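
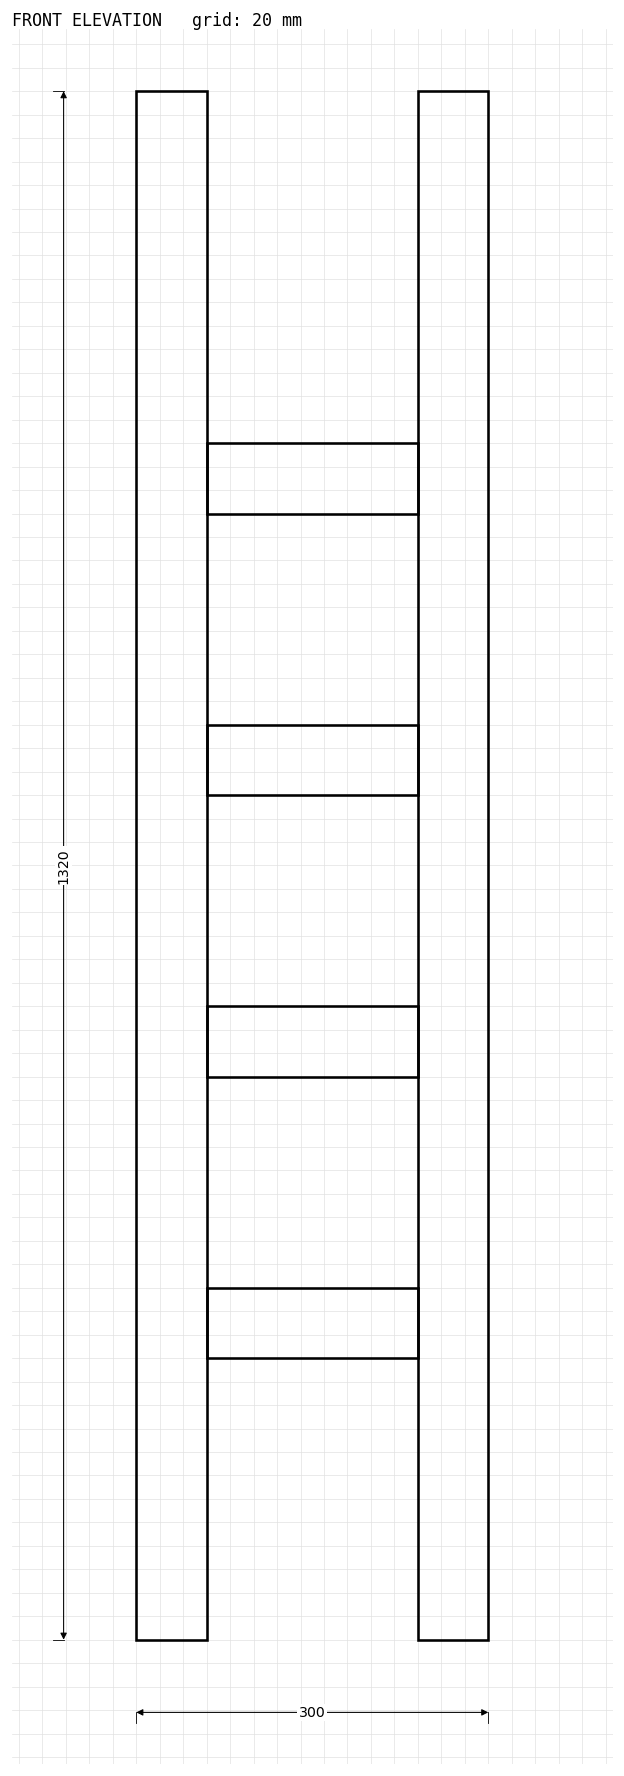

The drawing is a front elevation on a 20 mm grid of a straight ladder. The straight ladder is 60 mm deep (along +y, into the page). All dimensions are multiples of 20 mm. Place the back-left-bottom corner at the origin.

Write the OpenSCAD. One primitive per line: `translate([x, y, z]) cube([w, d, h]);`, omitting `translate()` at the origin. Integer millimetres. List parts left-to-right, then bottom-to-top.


cube([60, 60, 1320]);
translate([60, 0, 240]) cube([180, 60, 60]);
translate([60, 0, 480]) cube([180, 60, 60]);
translate([60, 0, 720]) cube([180, 60, 60]);
translate([60, 0, 960]) cube([180, 60, 60]);
translate([240, 0, 0]) cube([60, 60, 1320]);


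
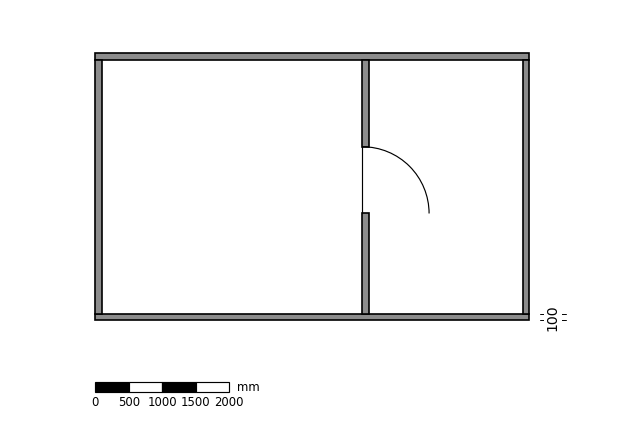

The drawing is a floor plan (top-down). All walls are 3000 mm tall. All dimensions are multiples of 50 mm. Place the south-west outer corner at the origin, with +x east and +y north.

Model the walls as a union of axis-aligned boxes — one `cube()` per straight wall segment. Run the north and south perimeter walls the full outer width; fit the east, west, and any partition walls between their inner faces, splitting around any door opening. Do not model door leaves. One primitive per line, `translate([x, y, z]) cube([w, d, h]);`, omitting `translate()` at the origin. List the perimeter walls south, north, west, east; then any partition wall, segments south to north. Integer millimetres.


cube([6500, 100, 3000]);
translate([0, 3900, 0]) cube([6500, 100, 3000]);
translate([0, 100, 0]) cube([100, 3800, 3000]);
translate([6400, 100, 0]) cube([100, 3800, 3000]);
translate([4000, 100, 0]) cube([100, 1500, 3000]);
translate([4000, 2600, 0]) cube([100, 1300, 3000]);


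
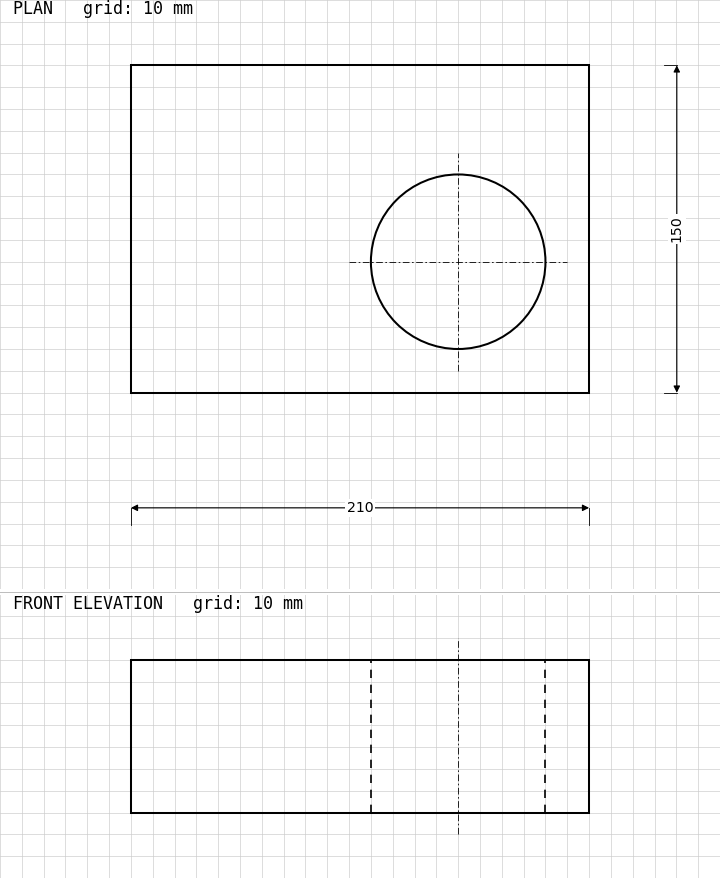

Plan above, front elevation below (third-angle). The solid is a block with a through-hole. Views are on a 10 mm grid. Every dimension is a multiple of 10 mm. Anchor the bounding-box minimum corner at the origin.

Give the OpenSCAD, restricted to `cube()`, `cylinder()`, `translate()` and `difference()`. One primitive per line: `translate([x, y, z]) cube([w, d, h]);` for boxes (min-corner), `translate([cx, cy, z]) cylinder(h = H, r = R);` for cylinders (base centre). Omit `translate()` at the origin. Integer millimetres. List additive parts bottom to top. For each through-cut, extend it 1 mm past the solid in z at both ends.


difference() {
  cube([210, 150, 70]);
  translate([150, 60, -1]) cylinder(h = 72, r = 40);
}


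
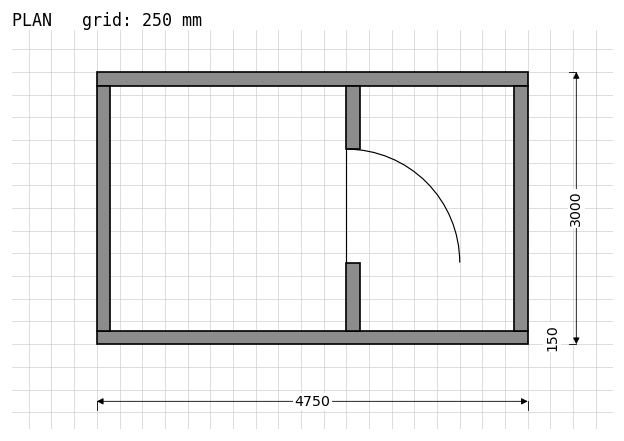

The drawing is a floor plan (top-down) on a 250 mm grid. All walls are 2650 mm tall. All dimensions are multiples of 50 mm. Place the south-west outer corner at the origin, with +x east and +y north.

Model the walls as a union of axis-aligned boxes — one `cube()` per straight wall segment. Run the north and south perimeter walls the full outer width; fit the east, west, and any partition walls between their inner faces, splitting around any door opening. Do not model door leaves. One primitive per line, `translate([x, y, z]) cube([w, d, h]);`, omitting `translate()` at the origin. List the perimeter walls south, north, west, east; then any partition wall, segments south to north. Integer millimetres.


cube([4750, 150, 2650]);
translate([0, 2850, 0]) cube([4750, 150, 2650]);
translate([0, 150, 0]) cube([150, 2700, 2650]);
translate([4600, 150, 0]) cube([150, 2700, 2650]);
translate([2750, 150, 0]) cube([150, 750, 2650]);
translate([2750, 2150, 0]) cube([150, 700, 2650]);


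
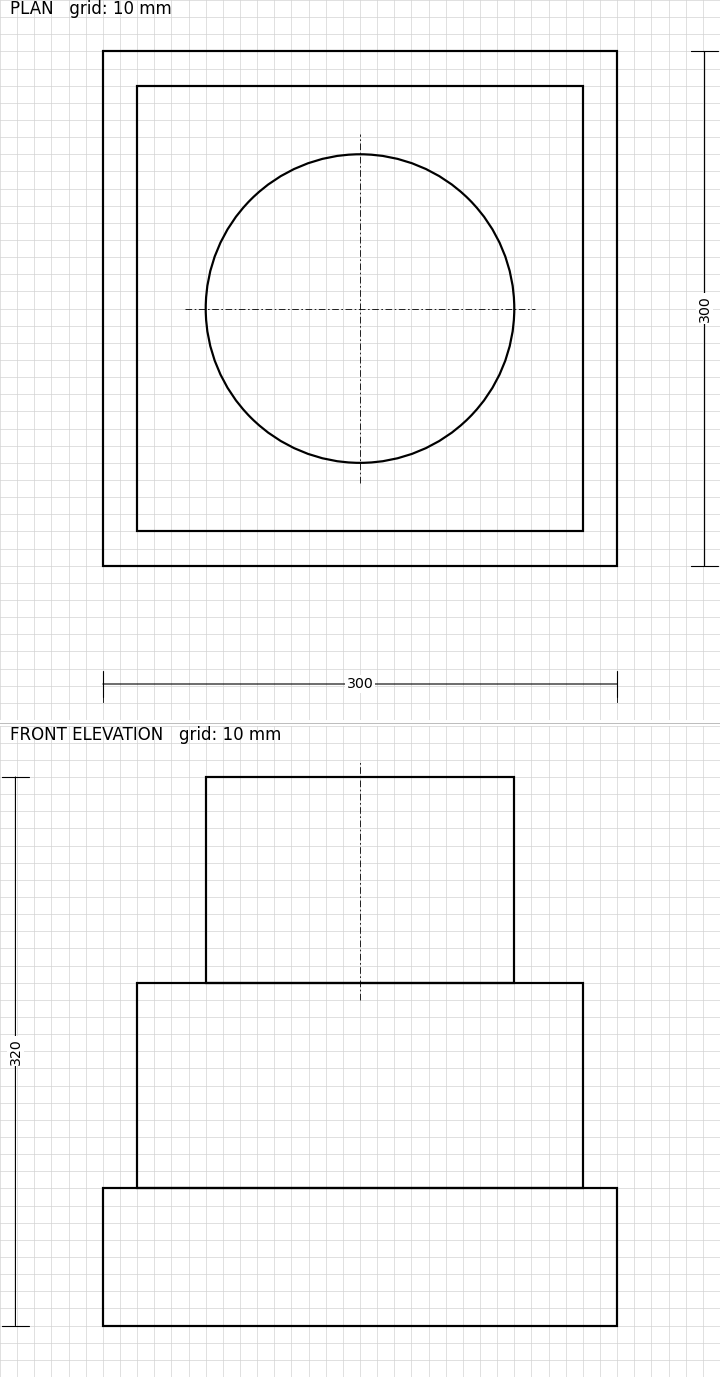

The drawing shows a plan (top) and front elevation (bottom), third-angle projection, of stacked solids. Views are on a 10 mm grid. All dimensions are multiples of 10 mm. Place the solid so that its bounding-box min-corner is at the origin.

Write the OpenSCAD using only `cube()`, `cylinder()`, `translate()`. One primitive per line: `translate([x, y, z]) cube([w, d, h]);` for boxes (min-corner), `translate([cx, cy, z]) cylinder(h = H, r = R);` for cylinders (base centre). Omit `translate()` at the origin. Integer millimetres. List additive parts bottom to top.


cube([300, 300, 80]);
translate([20, 20, 80]) cube([260, 260, 120]);
translate([150, 150, 200]) cylinder(h = 120, r = 90);


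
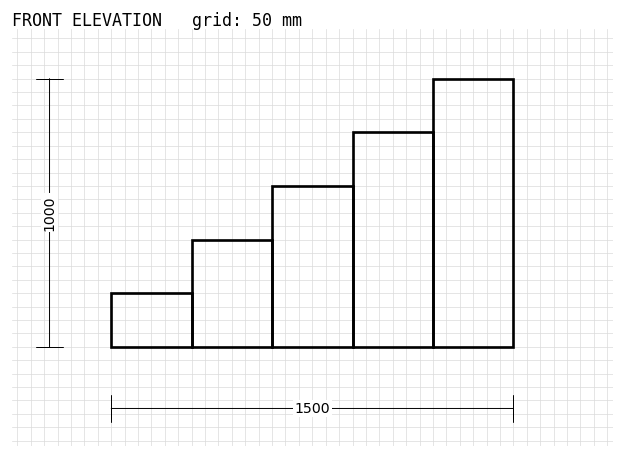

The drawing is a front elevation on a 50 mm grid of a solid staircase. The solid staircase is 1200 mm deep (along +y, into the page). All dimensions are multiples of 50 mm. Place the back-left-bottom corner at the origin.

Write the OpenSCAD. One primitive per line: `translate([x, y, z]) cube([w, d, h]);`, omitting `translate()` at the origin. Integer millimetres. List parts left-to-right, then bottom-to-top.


cube([300, 1200, 200]);
translate([300, 0, 0]) cube([300, 1200, 400]);
translate([600, 0, 0]) cube([300, 1200, 600]);
translate([900, 0, 0]) cube([300, 1200, 800]);
translate([1200, 0, 0]) cube([300, 1200, 1000]);


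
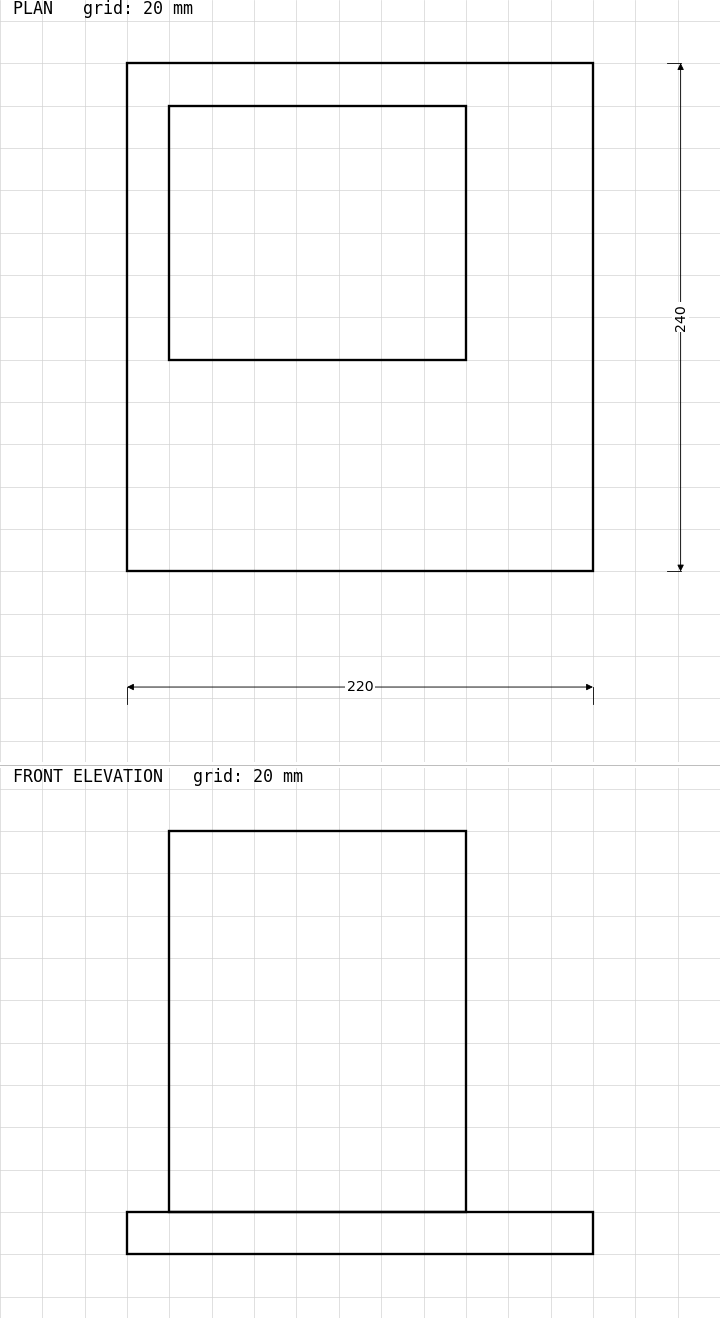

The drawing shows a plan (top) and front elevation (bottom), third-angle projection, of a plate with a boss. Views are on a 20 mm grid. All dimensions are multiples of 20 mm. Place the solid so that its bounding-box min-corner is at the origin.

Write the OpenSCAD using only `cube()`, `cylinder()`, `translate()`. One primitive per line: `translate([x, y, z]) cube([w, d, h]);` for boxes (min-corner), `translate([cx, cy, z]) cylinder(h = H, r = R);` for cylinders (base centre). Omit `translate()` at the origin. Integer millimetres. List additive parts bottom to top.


cube([220, 240, 20]);
translate([20, 100, 20]) cube([140, 120, 180]);


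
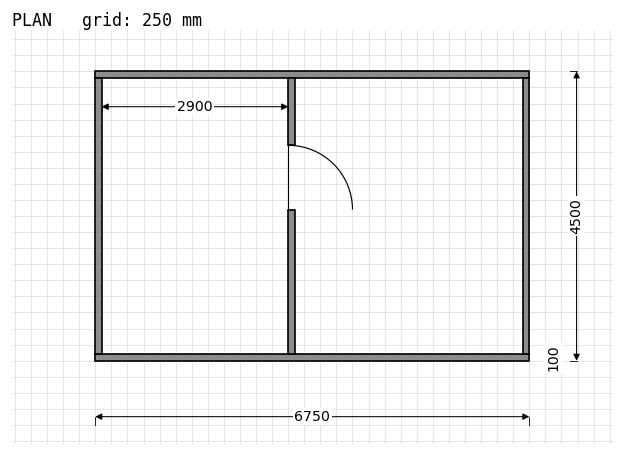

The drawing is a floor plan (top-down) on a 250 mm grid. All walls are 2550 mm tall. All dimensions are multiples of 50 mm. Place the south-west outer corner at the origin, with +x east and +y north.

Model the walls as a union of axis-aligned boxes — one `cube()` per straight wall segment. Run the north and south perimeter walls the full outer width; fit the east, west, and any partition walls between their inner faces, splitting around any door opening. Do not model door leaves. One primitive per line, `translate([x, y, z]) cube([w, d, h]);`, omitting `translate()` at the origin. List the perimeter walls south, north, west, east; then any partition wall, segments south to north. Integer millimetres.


cube([6750, 100, 2550]);
translate([0, 4400, 0]) cube([6750, 100, 2550]);
translate([0, 100, 0]) cube([100, 4300, 2550]);
translate([6650, 100, 0]) cube([100, 4300, 2550]);
translate([3000, 100, 0]) cube([100, 2250, 2550]);
translate([3000, 3350, 0]) cube([100, 1050, 2550]);


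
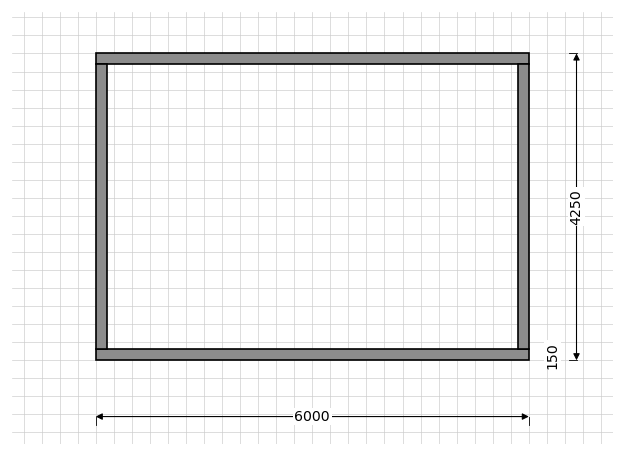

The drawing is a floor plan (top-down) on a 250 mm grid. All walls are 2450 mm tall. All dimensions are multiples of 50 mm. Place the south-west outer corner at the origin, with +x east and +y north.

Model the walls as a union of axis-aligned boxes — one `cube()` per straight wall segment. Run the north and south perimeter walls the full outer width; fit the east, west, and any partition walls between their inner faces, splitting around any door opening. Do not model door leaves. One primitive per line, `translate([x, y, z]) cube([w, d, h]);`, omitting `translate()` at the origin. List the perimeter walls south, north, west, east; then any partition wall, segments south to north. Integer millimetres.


cube([6000, 150, 2450]);
translate([0, 4100, 0]) cube([6000, 150, 2450]);
translate([0, 150, 0]) cube([150, 3950, 2450]);
translate([5850, 150, 0]) cube([150, 3950, 2450]);


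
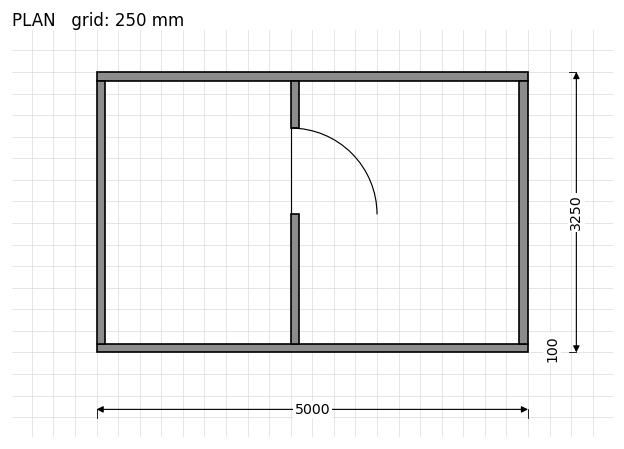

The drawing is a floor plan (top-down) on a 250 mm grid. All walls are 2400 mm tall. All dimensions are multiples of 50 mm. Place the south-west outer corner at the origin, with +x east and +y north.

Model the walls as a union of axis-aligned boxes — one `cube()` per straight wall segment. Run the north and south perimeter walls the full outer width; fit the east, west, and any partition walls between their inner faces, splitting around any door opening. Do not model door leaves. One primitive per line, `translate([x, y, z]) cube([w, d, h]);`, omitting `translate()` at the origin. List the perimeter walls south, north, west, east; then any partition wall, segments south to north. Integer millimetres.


cube([5000, 100, 2400]);
translate([0, 3150, 0]) cube([5000, 100, 2400]);
translate([0, 100, 0]) cube([100, 3050, 2400]);
translate([4900, 100, 0]) cube([100, 3050, 2400]);
translate([2250, 100, 0]) cube([100, 1500, 2400]);
translate([2250, 2600, 0]) cube([100, 550, 2400]);


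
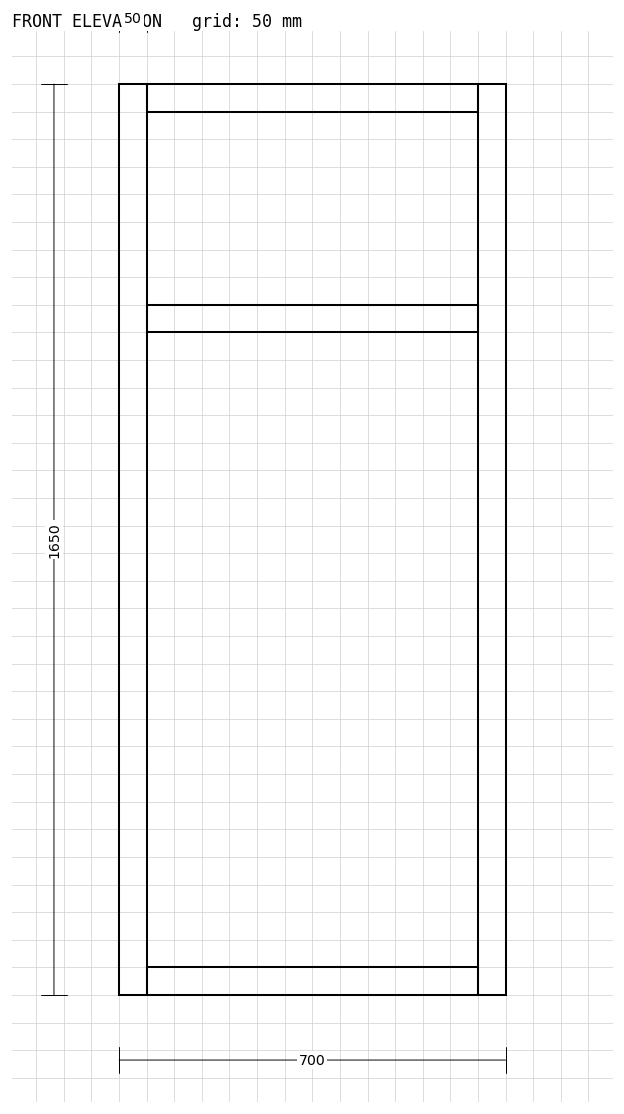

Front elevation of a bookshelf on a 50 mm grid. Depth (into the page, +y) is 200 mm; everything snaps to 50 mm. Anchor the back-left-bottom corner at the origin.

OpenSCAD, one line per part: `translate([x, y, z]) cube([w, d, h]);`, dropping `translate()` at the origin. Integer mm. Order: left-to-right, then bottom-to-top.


cube([50, 200, 1650]);
translate([50, 0, 0]) cube([600, 200, 50]);
translate([50, 0, 1200]) cube([600, 200, 50]);
translate([50, 0, 1600]) cube([600, 200, 50]);
translate([650, 0, 0]) cube([50, 200, 1650]);


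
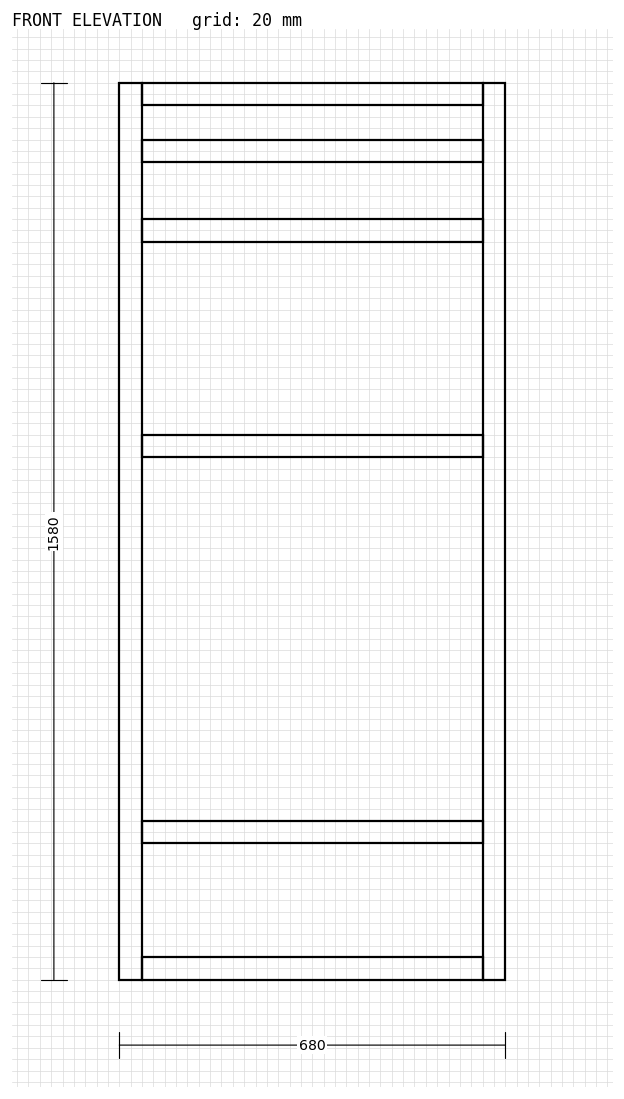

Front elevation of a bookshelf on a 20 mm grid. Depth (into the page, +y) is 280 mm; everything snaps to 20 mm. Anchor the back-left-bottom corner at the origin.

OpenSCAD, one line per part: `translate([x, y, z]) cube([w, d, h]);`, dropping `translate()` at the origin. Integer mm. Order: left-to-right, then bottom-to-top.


cube([40, 280, 1580]);
translate([40, 0, 0]) cube([600, 280, 40]);
translate([40, 0, 240]) cube([600, 280, 40]);
translate([40, 0, 920]) cube([600, 280, 40]);
translate([40, 0, 1300]) cube([600, 280, 40]);
translate([40, 0, 1440]) cube([600, 280, 40]);
translate([40, 0, 1540]) cube([600, 280, 40]);
translate([640, 0, 0]) cube([40, 280, 1580]);


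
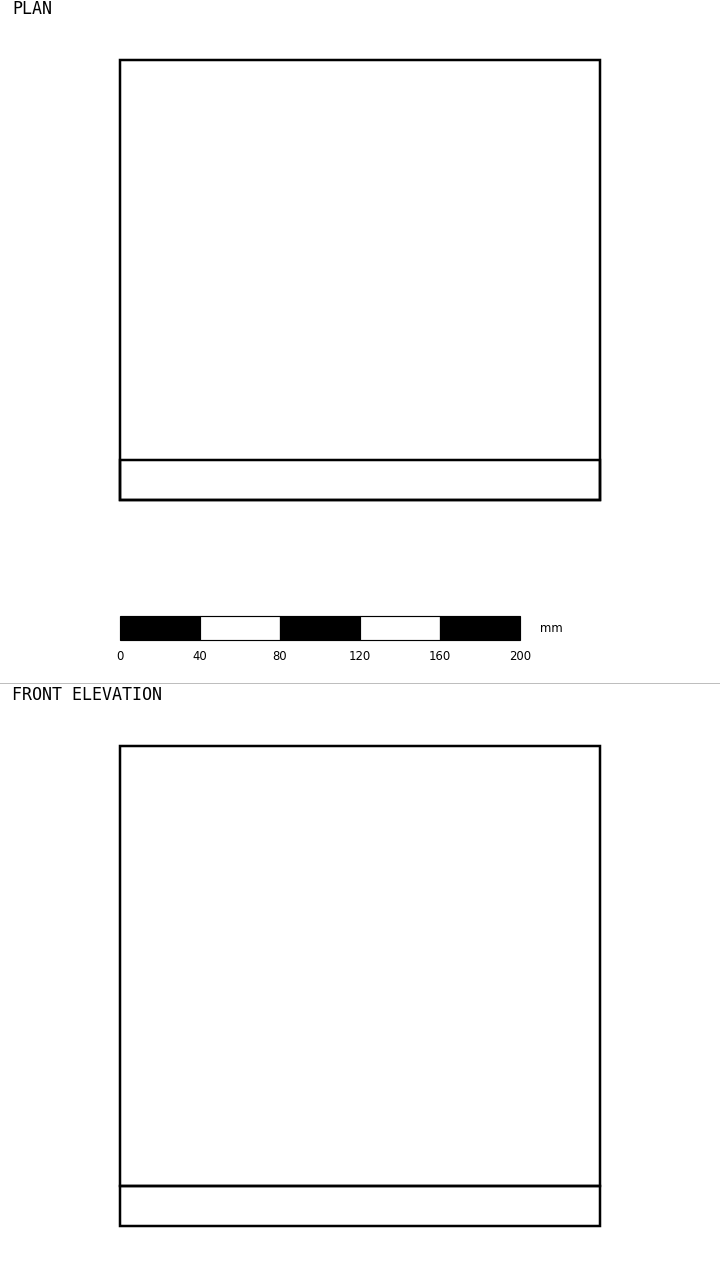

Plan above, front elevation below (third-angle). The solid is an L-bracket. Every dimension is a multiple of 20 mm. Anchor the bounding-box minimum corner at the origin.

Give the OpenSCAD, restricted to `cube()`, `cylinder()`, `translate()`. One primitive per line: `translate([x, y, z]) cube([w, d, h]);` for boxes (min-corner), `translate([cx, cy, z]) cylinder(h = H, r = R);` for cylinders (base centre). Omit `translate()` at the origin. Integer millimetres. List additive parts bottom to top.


cube([240, 220, 20]);
translate([0, 0, 20]) cube([240, 20, 220]);


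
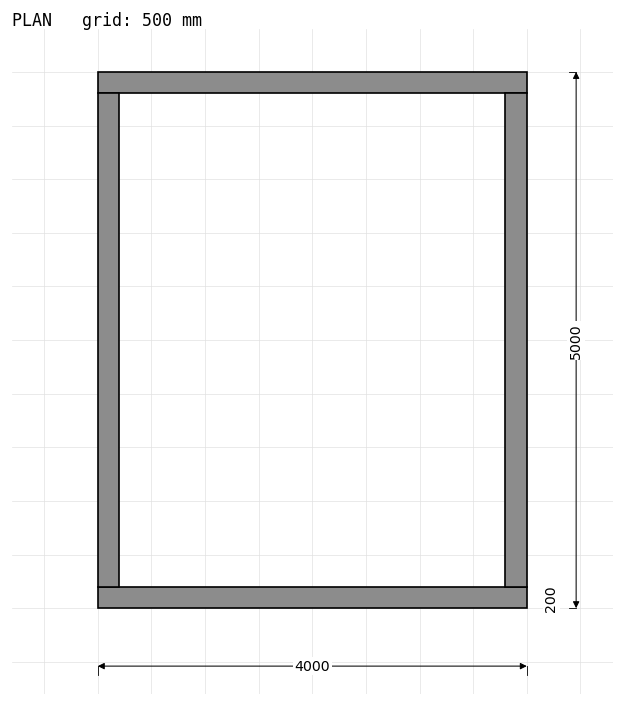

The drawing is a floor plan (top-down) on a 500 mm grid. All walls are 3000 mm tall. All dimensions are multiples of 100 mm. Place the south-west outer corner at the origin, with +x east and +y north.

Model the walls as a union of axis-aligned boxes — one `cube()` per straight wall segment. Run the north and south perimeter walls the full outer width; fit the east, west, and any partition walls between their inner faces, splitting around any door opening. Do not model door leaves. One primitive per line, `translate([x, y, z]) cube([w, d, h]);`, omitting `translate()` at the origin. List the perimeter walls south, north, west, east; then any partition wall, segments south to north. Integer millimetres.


cube([4000, 200, 3000]);
translate([0, 4800, 0]) cube([4000, 200, 3000]);
translate([0, 200, 0]) cube([200, 4600, 3000]);
translate([3800, 200, 0]) cube([200, 4600, 3000]);


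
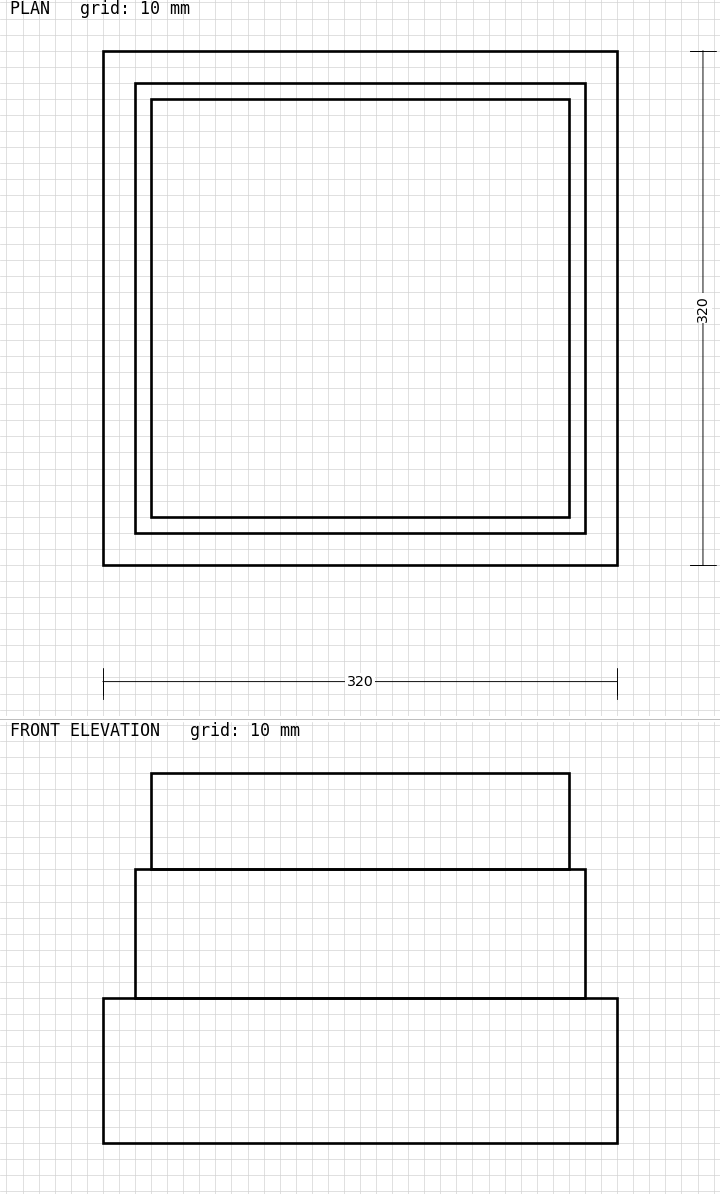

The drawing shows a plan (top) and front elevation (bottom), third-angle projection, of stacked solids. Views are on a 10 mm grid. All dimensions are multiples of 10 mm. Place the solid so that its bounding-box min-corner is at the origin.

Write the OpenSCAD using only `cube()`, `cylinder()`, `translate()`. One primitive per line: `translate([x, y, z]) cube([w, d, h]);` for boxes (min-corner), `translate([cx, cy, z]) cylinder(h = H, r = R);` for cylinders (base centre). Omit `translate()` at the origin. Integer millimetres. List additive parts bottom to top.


cube([320, 320, 90]);
translate([20, 20, 90]) cube([280, 280, 80]);
translate([30, 30, 170]) cube([260, 260, 60]);


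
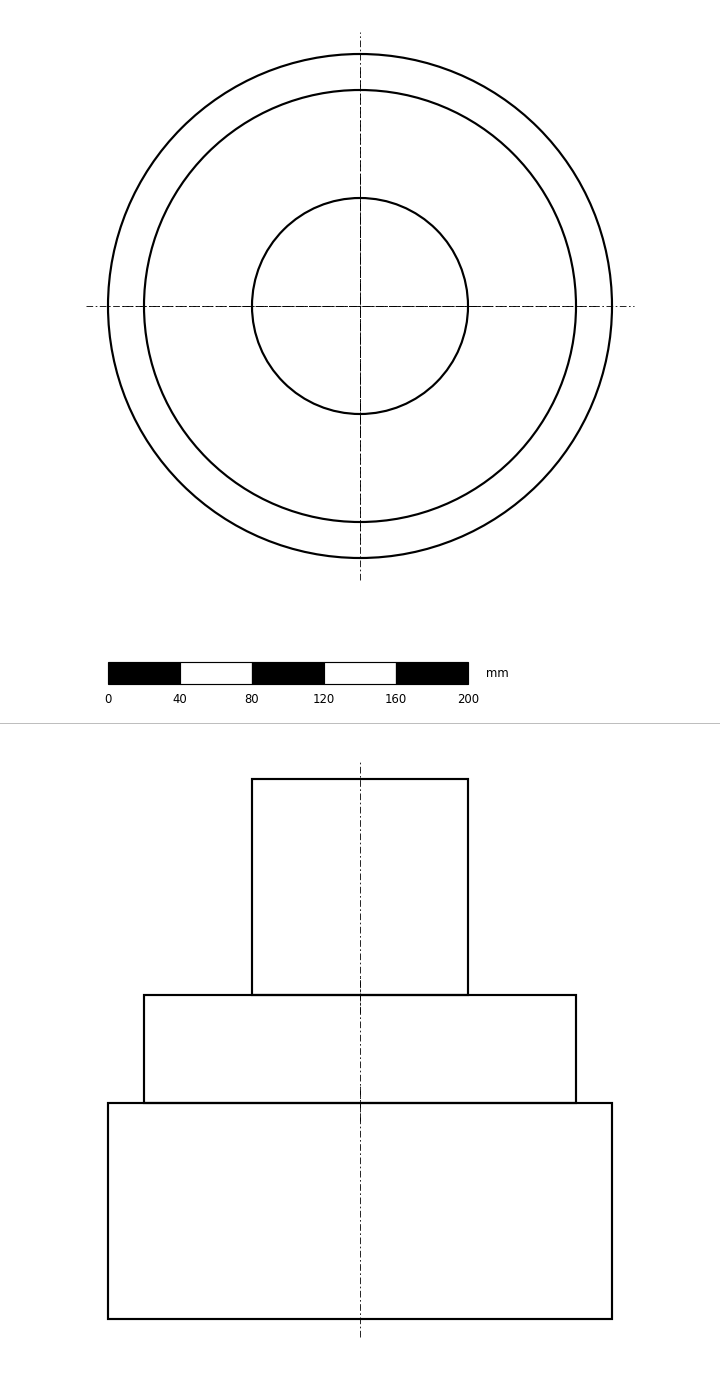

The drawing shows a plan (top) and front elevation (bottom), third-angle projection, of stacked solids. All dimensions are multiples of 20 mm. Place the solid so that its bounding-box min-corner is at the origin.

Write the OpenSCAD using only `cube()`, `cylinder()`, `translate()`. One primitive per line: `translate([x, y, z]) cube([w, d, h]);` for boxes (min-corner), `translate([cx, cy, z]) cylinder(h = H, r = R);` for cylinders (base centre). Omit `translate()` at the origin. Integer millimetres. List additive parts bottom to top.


translate([140, 140, 0]) cylinder(h = 120, r = 140);
translate([140, 140, 120]) cylinder(h = 60, r = 120);
translate([140, 140, 180]) cylinder(h = 120, r = 60);


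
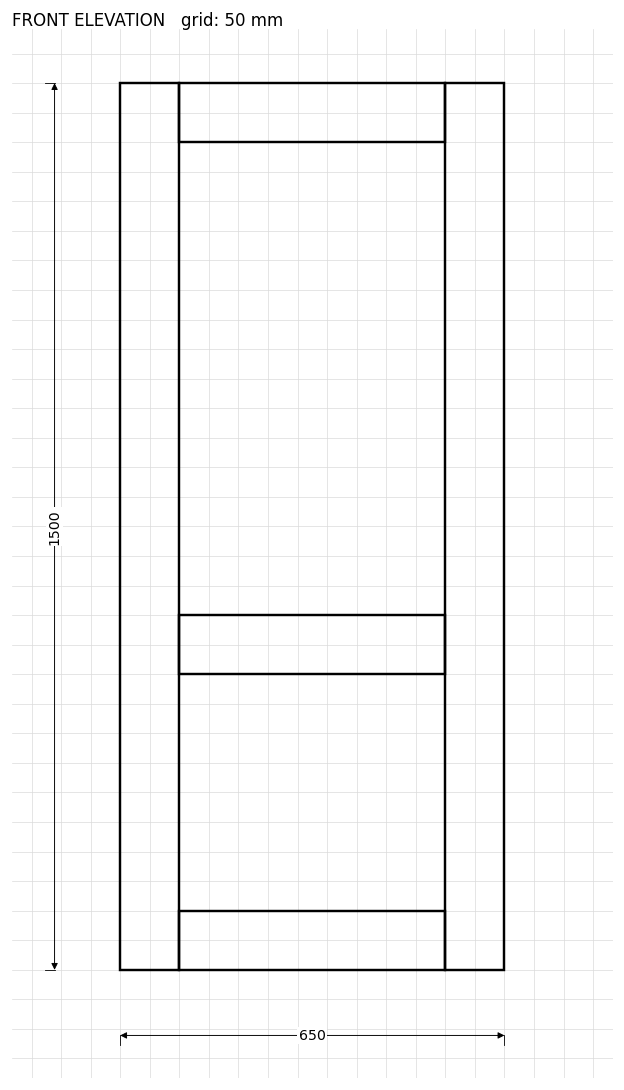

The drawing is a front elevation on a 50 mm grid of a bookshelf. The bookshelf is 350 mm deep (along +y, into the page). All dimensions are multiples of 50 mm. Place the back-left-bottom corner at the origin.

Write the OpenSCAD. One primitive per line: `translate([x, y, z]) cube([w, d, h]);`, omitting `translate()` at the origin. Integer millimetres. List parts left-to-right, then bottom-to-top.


cube([100, 350, 1500]);
translate([100, 0, 0]) cube([450, 350, 100]);
translate([100, 0, 500]) cube([450, 350, 100]);
translate([100, 0, 1400]) cube([450, 350, 100]);
translate([550, 0, 0]) cube([100, 350, 1500]);


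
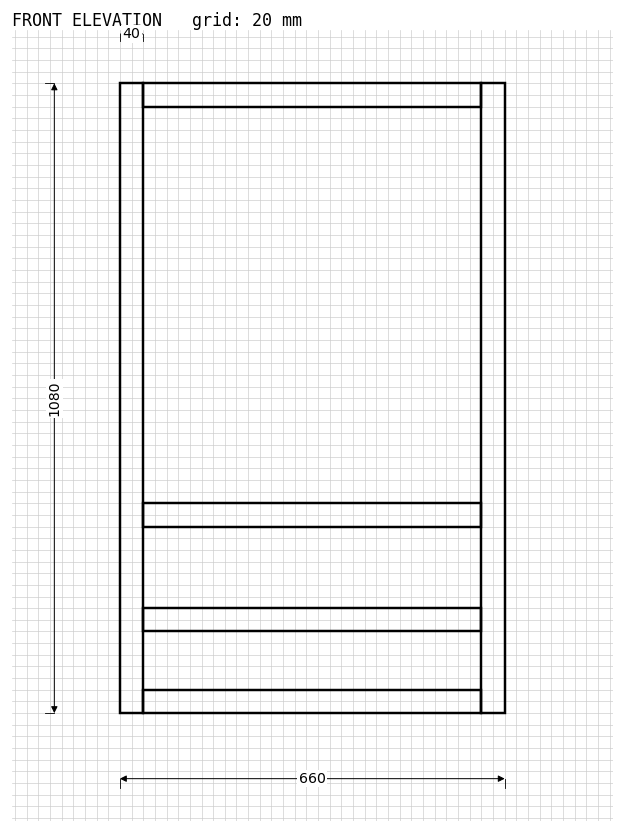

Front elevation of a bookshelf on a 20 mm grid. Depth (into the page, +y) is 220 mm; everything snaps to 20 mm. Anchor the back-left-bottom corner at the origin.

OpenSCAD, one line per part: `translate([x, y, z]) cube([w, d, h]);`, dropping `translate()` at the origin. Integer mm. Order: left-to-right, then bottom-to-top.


cube([40, 220, 1080]);
translate([40, 0, 0]) cube([580, 220, 40]);
translate([40, 0, 140]) cube([580, 220, 40]);
translate([40, 0, 320]) cube([580, 220, 40]);
translate([40, 0, 1040]) cube([580, 220, 40]);
translate([620, 0, 0]) cube([40, 220, 1080]);


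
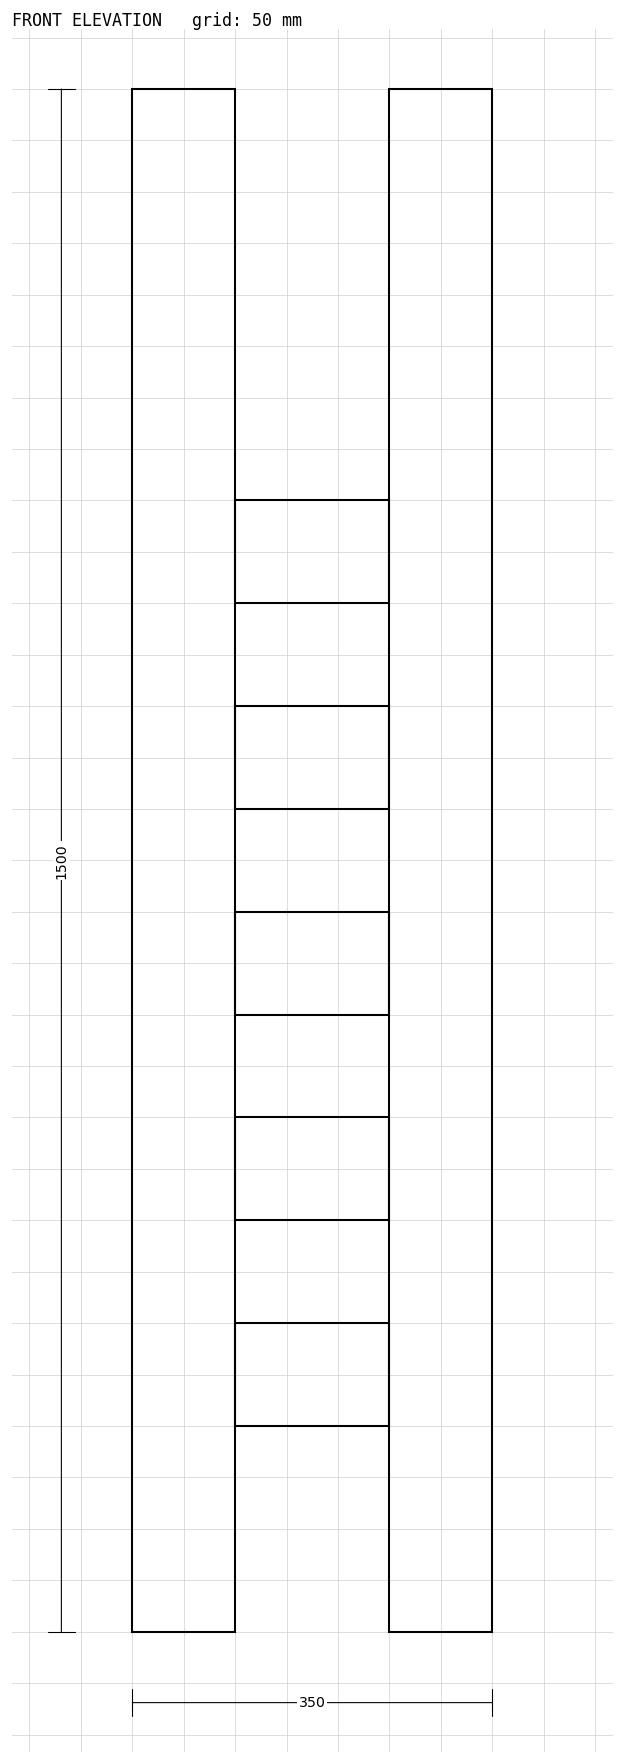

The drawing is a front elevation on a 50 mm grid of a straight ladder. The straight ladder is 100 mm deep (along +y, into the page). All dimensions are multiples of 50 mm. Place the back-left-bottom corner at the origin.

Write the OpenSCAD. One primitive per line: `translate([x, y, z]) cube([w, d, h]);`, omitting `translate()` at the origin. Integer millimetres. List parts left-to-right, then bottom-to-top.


cube([100, 100, 1500]);
translate([100, 0, 200]) cube([150, 100, 100]);
translate([100, 0, 400]) cube([150, 100, 100]);
translate([100, 0, 600]) cube([150, 100, 100]);
translate([100, 0, 800]) cube([150, 100, 100]);
translate([100, 0, 1000]) cube([150, 100, 100]);
translate([250, 0, 0]) cube([100, 100, 1500]);


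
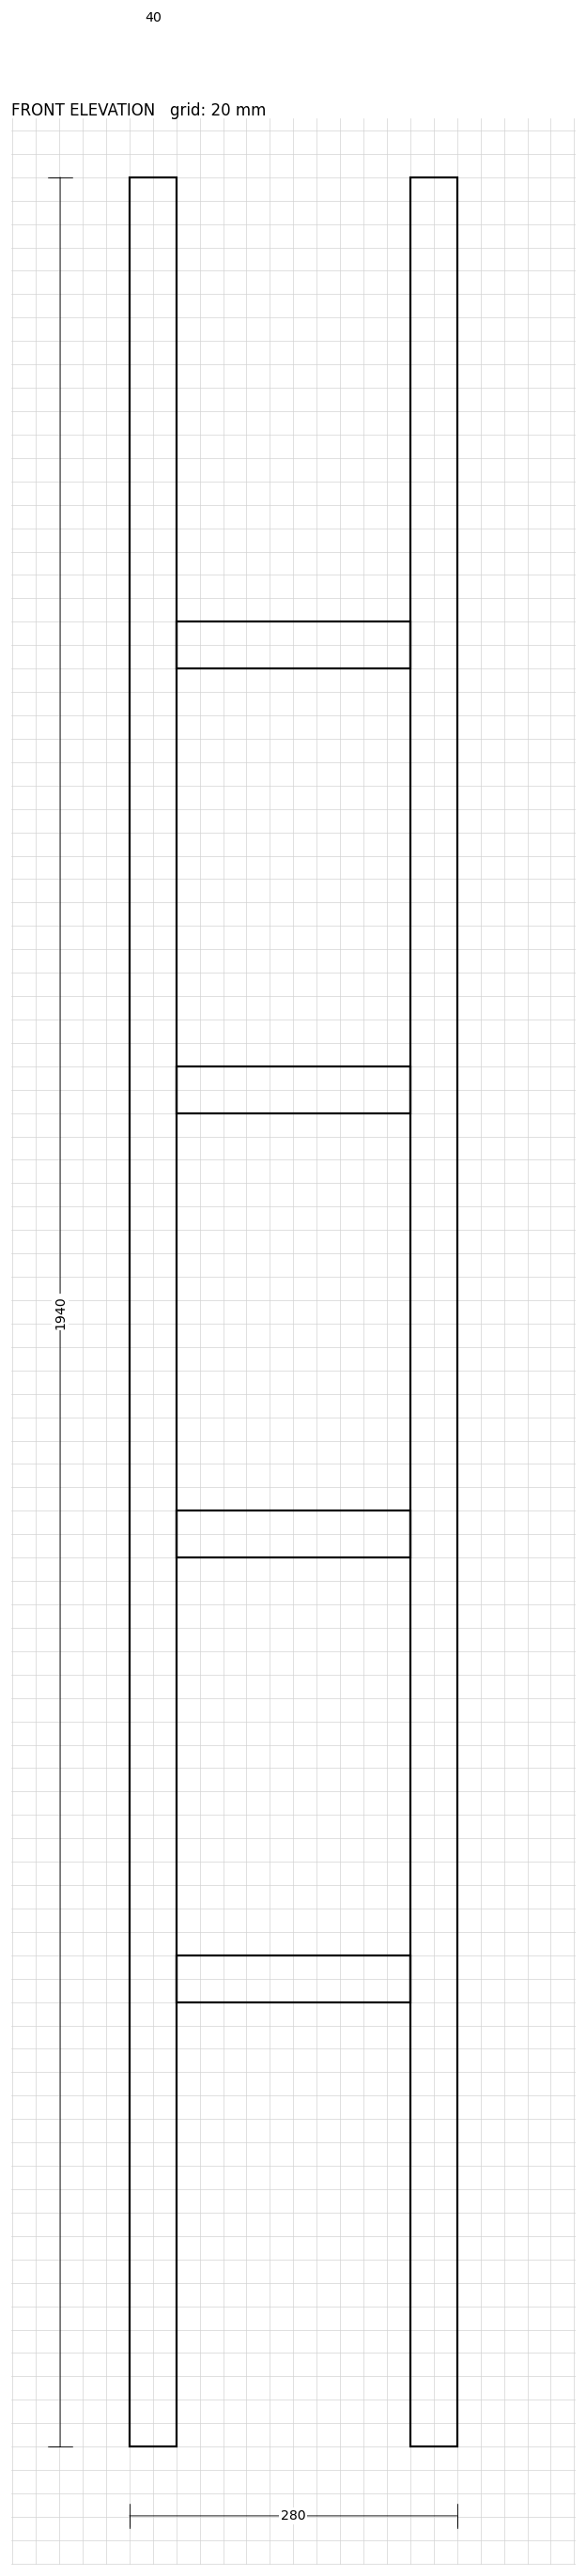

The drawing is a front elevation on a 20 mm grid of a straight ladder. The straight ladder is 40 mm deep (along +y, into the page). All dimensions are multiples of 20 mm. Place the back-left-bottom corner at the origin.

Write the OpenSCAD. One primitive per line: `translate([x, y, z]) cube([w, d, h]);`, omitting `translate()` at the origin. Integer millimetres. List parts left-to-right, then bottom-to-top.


cube([40, 40, 1940]);
translate([40, 0, 380]) cube([200, 40, 40]);
translate([40, 0, 760]) cube([200, 40, 40]);
translate([40, 0, 1140]) cube([200, 40, 40]);
translate([40, 0, 1520]) cube([200, 40, 40]);
translate([240, 0, 0]) cube([40, 40, 1940]);


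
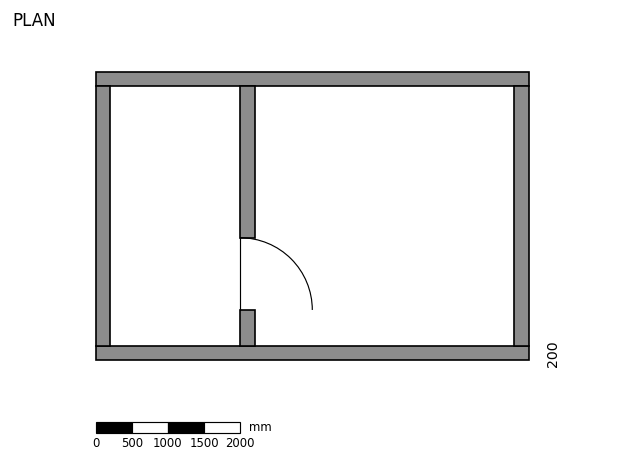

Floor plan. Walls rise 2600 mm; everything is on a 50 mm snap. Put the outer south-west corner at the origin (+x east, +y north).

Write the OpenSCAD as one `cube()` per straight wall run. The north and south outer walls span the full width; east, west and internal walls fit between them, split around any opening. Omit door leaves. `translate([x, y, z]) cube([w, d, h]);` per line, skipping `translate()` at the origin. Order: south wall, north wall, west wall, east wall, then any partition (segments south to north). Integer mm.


cube([6000, 200, 2600]);
translate([0, 3800, 0]) cube([6000, 200, 2600]);
translate([0, 200, 0]) cube([200, 3600, 2600]);
translate([5800, 200, 0]) cube([200, 3600, 2600]);
translate([2000, 200, 0]) cube([200, 500, 2600]);
translate([2000, 1700, 0]) cube([200, 2100, 2600]);


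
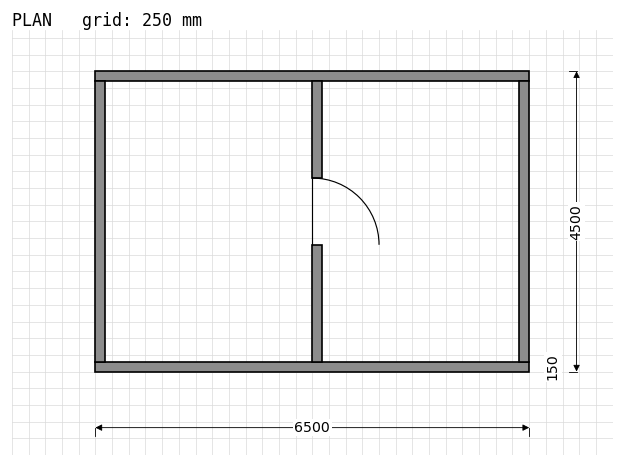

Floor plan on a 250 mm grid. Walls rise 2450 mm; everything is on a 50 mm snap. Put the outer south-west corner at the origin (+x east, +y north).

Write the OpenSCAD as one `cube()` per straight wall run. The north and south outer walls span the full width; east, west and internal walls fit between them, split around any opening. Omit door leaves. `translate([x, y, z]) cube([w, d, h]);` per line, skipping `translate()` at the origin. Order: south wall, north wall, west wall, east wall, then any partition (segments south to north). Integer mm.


cube([6500, 150, 2450]);
translate([0, 4350, 0]) cube([6500, 150, 2450]);
translate([0, 150, 0]) cube([150, 4200, 2450]);
translate([6350, 150, 0]) cube([150, 4200, 2450]);
translate([3250, 150, 0]) cube([150, 1750, 2450]);
translate([3250, 2900, 0]) cube([150, 1450, 2450]);


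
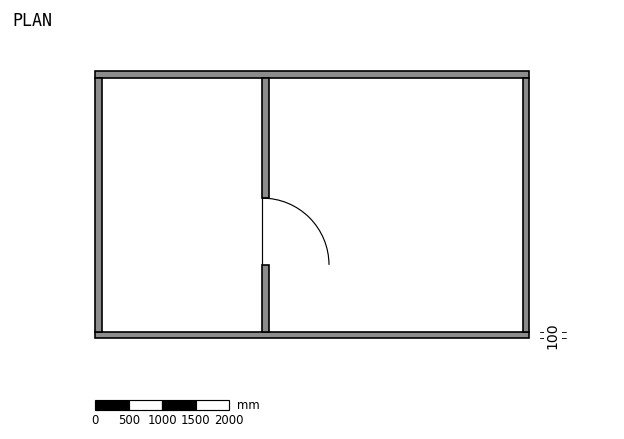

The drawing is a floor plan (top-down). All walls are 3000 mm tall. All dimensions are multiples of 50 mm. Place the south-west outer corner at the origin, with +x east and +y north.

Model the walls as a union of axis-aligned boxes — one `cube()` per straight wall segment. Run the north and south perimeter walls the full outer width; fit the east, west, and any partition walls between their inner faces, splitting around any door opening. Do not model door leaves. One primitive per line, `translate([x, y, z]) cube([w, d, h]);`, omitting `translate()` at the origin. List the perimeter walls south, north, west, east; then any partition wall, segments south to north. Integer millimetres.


cube([6500, 100, 3000]);
translate([0, 3900, 0]) cube([6500, 100, 3000]);
translate([0, 100, 0]) cube([100, 3800, 3000]);
translate([6400, 100, 0]) cube([100, 3800, 3000]);
translate([2500, 100, 0]) cube([100, 1000, 3000]);
translate([2500, 2100, 0]) cube([100, 1800, 3000]);


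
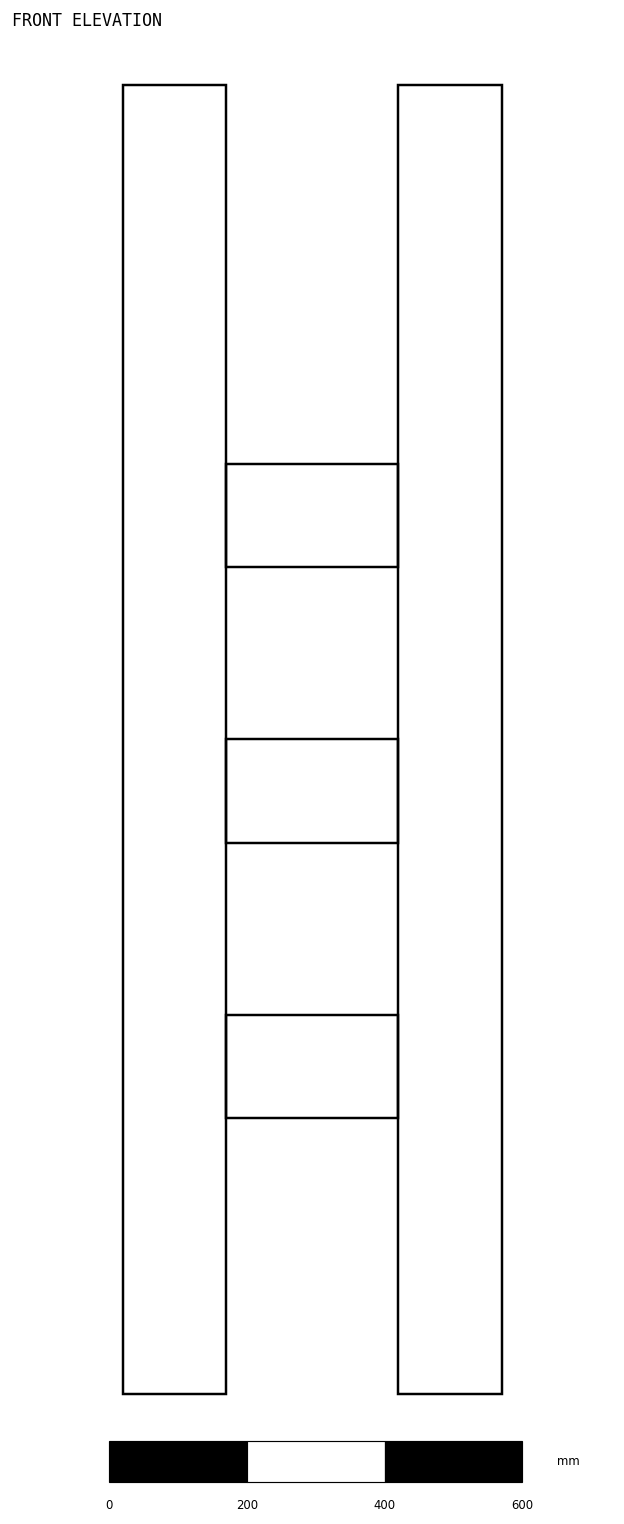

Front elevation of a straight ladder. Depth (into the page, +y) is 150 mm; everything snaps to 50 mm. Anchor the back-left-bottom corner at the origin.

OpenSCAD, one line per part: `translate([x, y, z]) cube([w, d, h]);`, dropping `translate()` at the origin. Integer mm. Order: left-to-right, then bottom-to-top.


cube([150, 150, 1900]);
translate([150, 0, 400]) cube([250, 150, 150]);
translate([150, 0, 800]) cube([250, 150, 150]);
translate([150, 0, 1200]) cube([250, 150, 150]);
translate([400, 0, 0]) cube([150, 150, 1900]);


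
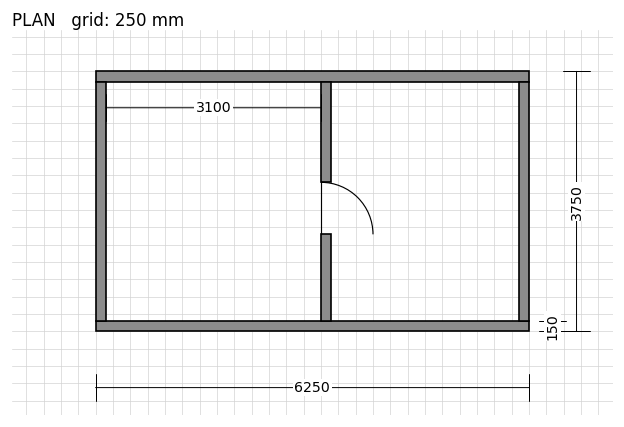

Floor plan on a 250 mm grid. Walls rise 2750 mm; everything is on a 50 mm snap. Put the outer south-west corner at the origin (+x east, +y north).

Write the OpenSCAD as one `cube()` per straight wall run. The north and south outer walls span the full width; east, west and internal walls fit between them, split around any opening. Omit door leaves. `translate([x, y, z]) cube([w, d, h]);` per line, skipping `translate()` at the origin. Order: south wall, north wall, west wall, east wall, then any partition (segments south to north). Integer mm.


cube([6250, 150, 2750]);
translate([0, 3600, 0]) cube([6250, 150, 2750]);
translate([0, 150, 0]) cube([150, 3450, 2750]);
translate([6100, 150, 0]) cube([150, 3450, 2750]);
translate([3250, 150, 0]) cube([150, 1250, 2750]);
translate([3250, 2150, 0]) cube([150, 1450, 2750]);


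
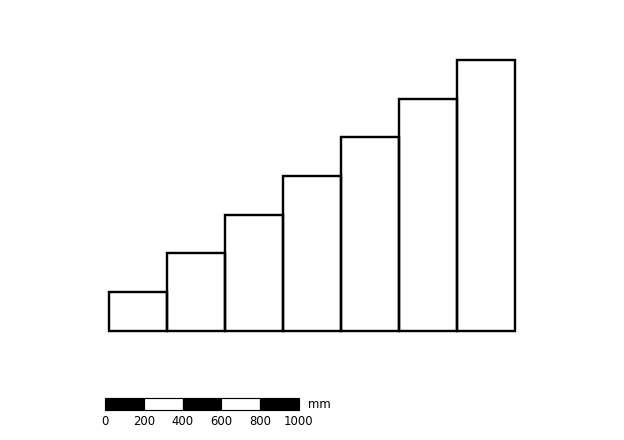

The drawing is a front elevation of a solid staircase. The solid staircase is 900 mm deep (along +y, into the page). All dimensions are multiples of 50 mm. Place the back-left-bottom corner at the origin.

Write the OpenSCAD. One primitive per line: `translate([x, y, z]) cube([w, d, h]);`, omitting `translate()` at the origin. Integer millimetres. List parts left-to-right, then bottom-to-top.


cube([300, 900, 200]);
translate([300, 0, 0]) cube([300, 900, 400]);
translate([600, 0, 0]) cube([300, 900, 600]);
translate([900, 0, 0]) cube([300, 900, 800]);
translate([1200, 0, 0]) cube([300, 900, 1000]);
translate([1500, 0, 0]) cube([300, 900, 1200]);
translate([1800, 0, 0]) cube([300, 900, 1400]);


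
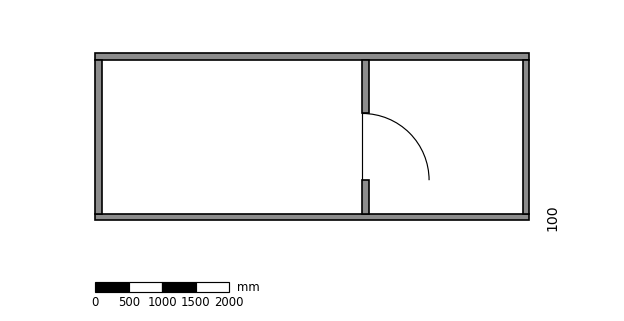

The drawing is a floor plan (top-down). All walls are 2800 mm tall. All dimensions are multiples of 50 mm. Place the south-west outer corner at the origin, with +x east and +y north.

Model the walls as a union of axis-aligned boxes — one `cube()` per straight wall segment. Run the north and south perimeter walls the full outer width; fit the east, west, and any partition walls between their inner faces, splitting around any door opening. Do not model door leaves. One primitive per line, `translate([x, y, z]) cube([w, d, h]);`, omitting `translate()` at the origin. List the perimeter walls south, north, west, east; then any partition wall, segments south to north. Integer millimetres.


cube([6500, 100, 2800]);
translate([0, 2400, 0]) cube([6500, 100, 2800]);
translate([0, 100, 0]) cube([100, 2300, 2800]);
translate([6400, 100, 0]) cube([100, 2300, 2800]);
translate([4000, 100, 0]) cube([100, 500, 2800]);
translate([4000, 1600, 0]) cube([100, 800, 2800]);


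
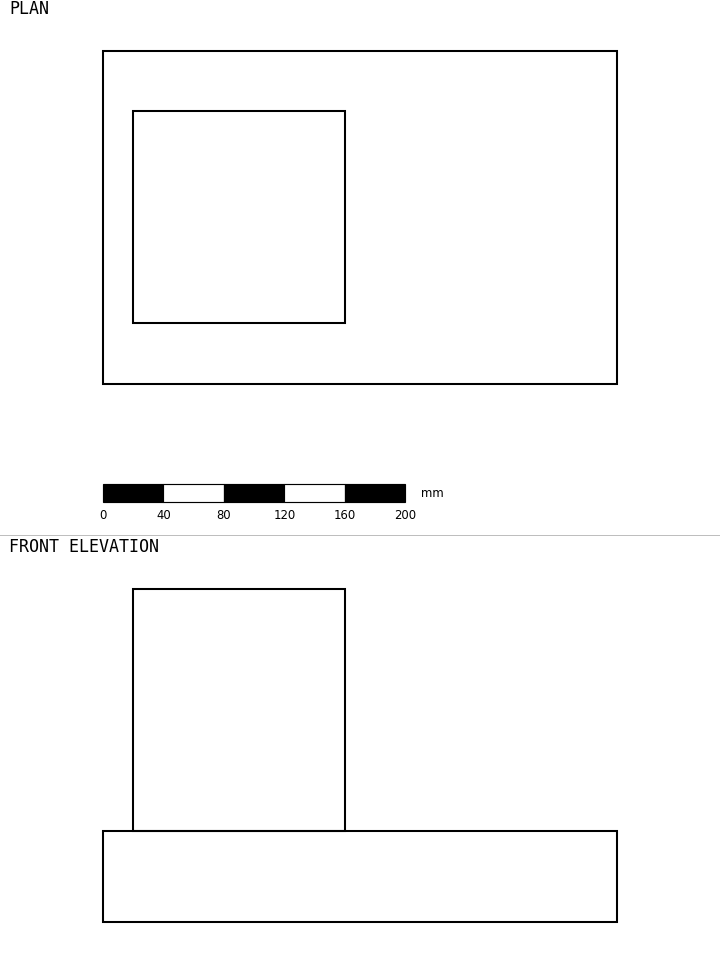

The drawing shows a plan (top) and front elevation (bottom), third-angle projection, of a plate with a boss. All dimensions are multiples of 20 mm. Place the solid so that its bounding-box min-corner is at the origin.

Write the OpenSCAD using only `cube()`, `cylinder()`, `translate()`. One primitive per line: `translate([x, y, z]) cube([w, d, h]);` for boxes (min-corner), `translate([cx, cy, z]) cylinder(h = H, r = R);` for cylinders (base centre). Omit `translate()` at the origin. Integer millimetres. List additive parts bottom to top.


cube([340, 220, 60]);
translate([20, 40, 60]) cube([140, 140, 160]);


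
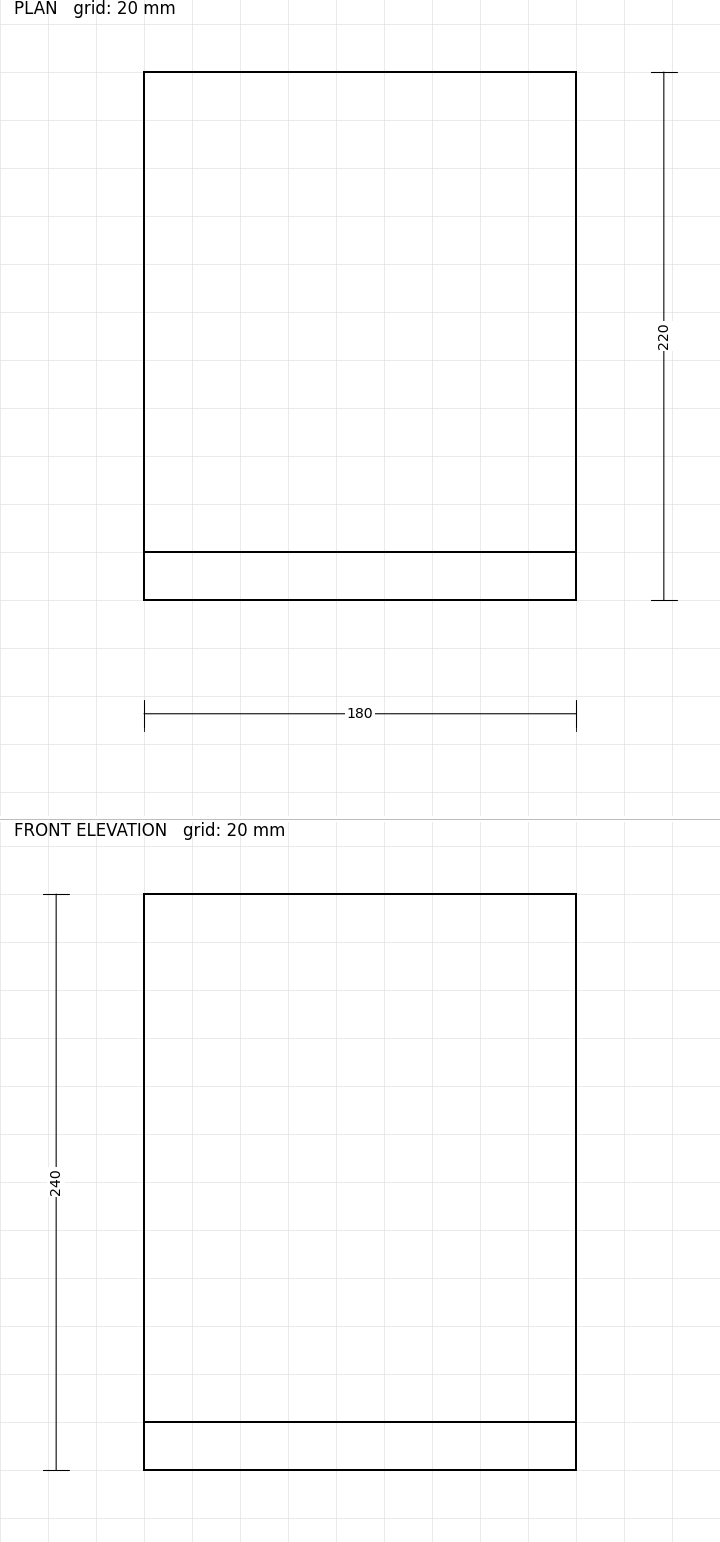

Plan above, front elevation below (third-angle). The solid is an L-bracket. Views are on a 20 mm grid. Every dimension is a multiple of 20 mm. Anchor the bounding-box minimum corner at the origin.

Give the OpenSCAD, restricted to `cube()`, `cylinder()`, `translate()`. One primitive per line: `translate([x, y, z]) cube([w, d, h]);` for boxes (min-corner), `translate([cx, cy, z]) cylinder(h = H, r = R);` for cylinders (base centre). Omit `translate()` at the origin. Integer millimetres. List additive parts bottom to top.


cube([180, 220, 20]);
translate([0, 0, 20]) cube([180, 20, 220]);


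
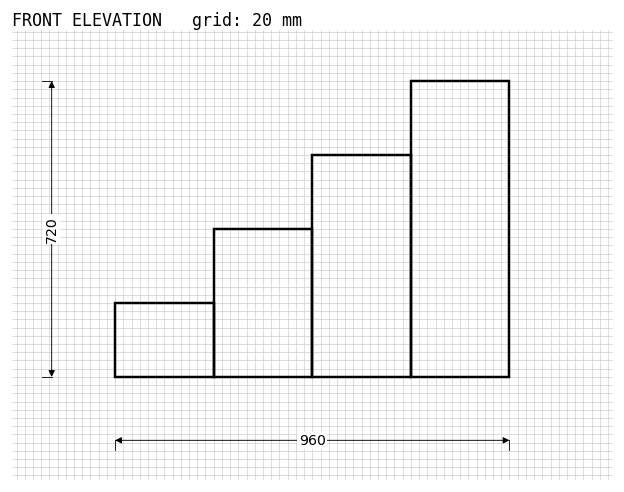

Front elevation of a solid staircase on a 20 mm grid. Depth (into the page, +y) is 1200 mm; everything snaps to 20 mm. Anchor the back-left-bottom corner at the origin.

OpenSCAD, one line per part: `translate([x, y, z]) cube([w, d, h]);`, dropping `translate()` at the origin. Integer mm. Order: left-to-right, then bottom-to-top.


cube([240, 1200, 180]);
translate([240, 0, 0]) cube([240, 1200, 360]);
translate([480, 0, 0]) cube([240, 1200, 540]);
translate([720, 0, 0]) cube([240, 1200, 720]);


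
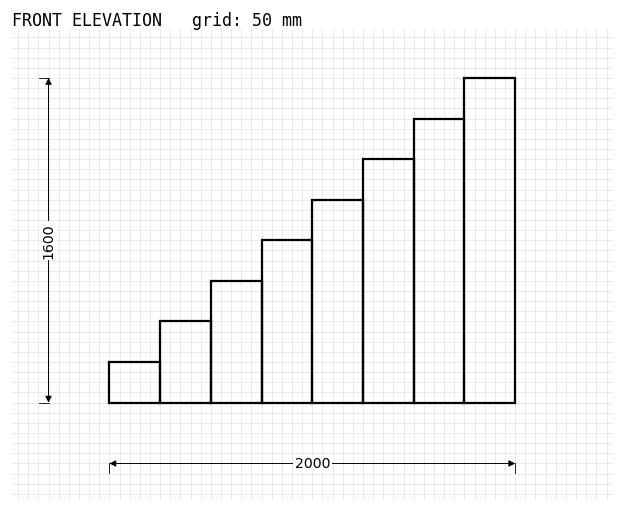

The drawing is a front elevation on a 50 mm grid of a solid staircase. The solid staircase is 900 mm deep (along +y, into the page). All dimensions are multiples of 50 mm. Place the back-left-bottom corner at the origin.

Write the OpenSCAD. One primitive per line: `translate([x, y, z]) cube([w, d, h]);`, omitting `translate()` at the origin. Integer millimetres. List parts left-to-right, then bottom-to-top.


cube([250, 900, 200]);
translate([250, 0, 0]) cube([250, 900, 400]);
translate([500, 0, 0]) cube([250, 900, 600]);
translate([750, 0, 0]) cube([250, 900, 800]);
translate([1000, 0, 0]) cube([250, 900, 1000]);
translate([1250, 0, 0]) cube([250, 900, 1200]);
translate([1500, 0, 0]) cube([250, 900, 1400]);
translate([1750, 0, 0]) cube([250, 900, 1600]);


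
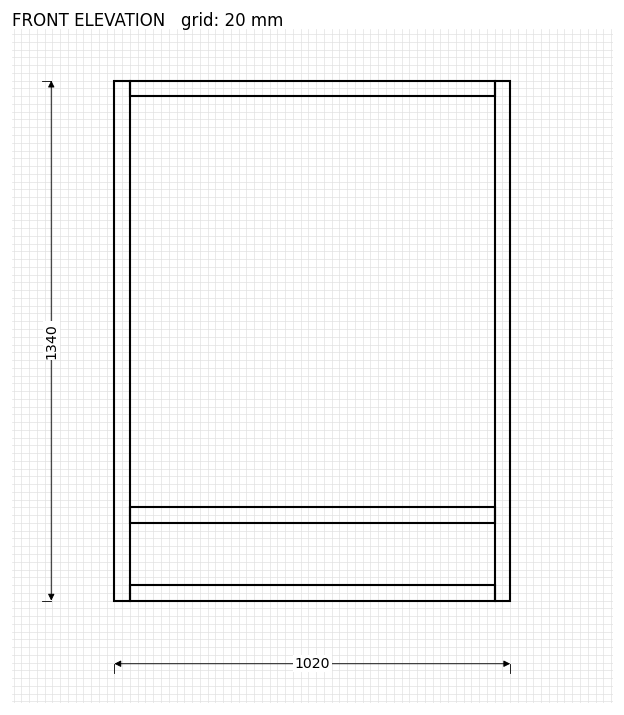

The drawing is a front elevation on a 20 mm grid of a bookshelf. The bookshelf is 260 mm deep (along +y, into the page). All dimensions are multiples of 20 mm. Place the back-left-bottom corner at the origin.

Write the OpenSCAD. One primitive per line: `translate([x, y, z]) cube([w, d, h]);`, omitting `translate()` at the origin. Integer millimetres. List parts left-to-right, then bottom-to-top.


cube([40, 260, 1340]);
translate([40, 0, 0]) cube([940, 260, 40]);
translate([40, 0, 200]) cube([940, 260, 40]);
translate([40, 0, 1300]) cube([940, 260, 40]);
translate([980, 0, 0]) cube([40, 260, 1340]);


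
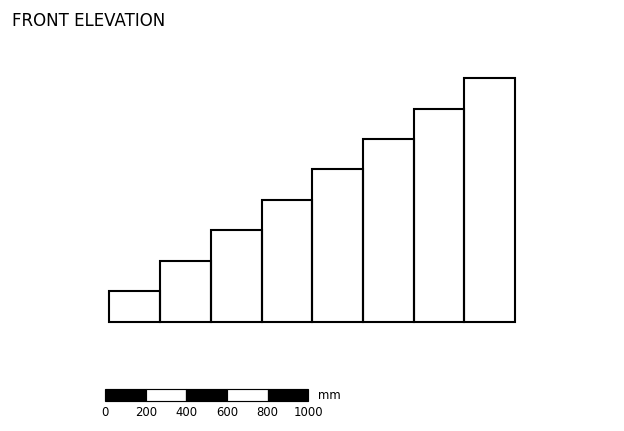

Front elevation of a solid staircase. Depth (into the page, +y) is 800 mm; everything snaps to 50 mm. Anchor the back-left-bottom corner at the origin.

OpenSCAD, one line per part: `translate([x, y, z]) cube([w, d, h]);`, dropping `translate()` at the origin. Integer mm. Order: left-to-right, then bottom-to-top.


cube([250, 800, 150]);
translate([250, 0, 0]) cube([250, 800, 300]);
translate([500, 0, 0]) cube([250, 800, 450]);
translate([750, 0, 0]) cube([250, 800, 600]);
translate([1000, 0, 0]) cube([250, 800, 750]);
translate([1250, 0, 0]) cube([250, 800, 900]);
translate([1500, 0, 0]) cube([250, 800, 1050]);
translate([1750, 0, 0]) cube([250, 800, 1200]);


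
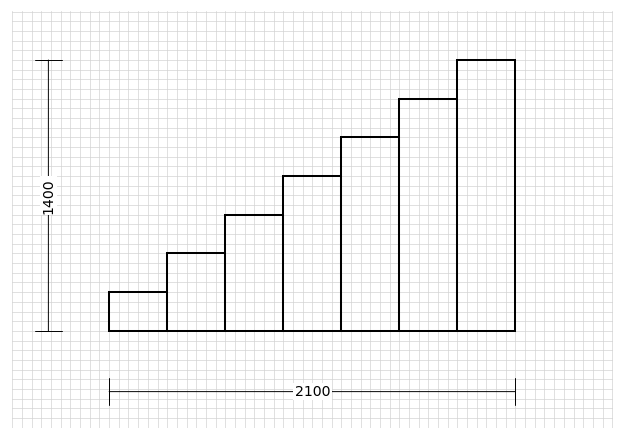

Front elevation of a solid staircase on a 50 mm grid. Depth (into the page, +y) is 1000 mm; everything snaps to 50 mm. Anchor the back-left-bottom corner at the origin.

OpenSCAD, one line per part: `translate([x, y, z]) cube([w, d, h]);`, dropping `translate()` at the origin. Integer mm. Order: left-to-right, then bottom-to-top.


cube([300, 1000, 200]);
translate([300, 0, 0]) cube([300, 1000, 400]);
translate([600, 0, 0]) cube([300, 1000, 600]);
translate([900, 0, 0]) cube([300, 1000, 800]);
translate([1200, 0, 0]) cube([300, 1000, 1000]);
translate([1500, 0, 0]) cube([300, 1000, 1200]);
translate([1800, 0, 0]) cube([300, 1000, 1400]);


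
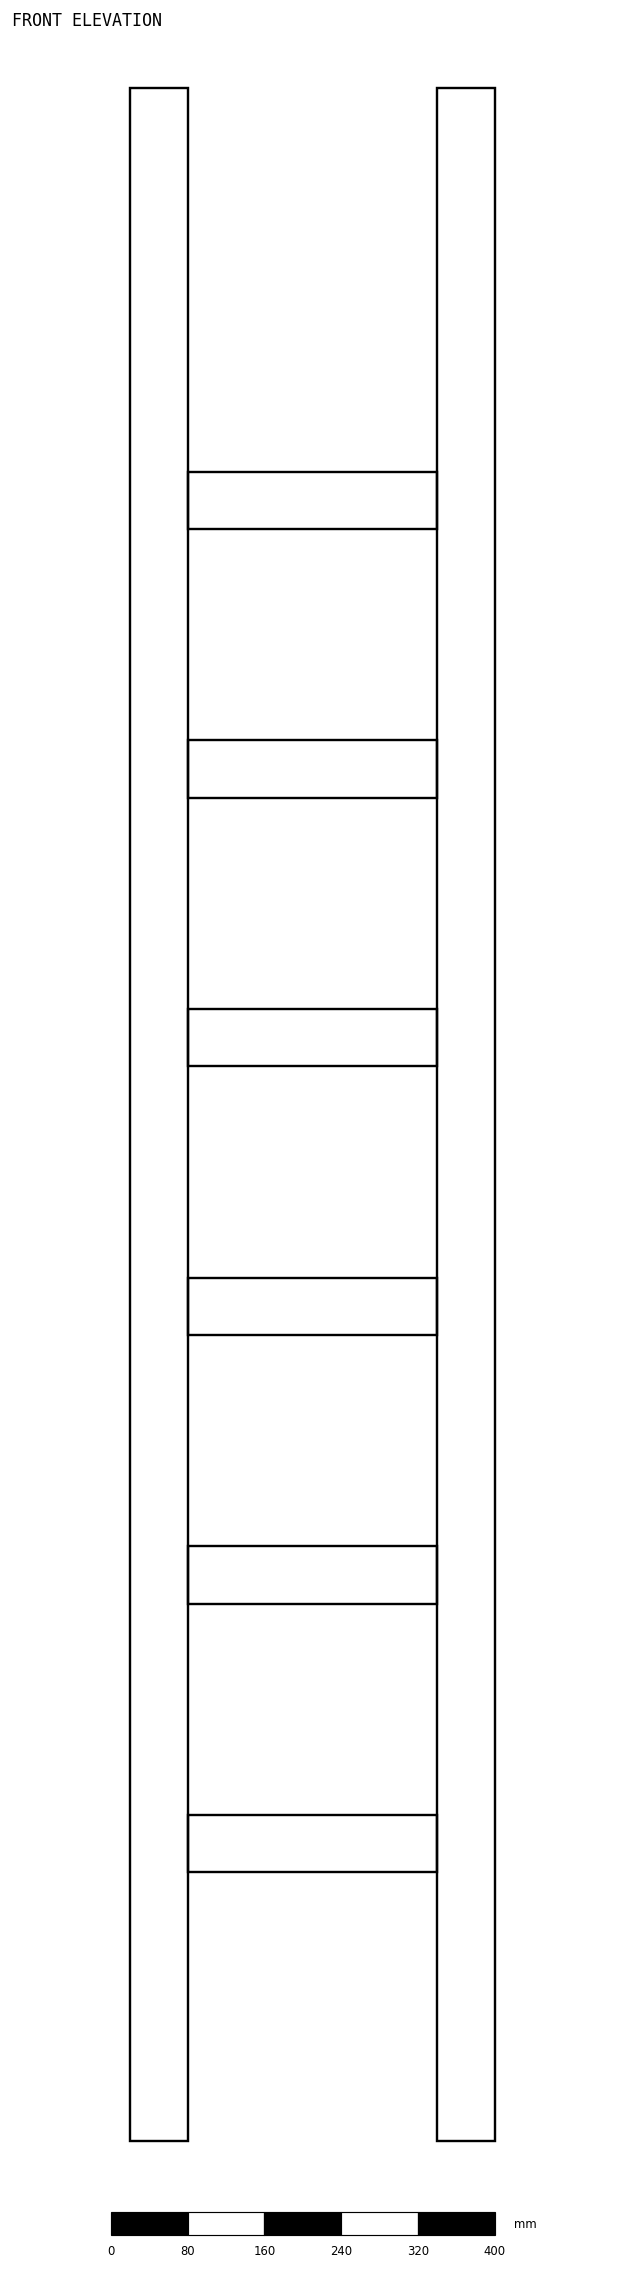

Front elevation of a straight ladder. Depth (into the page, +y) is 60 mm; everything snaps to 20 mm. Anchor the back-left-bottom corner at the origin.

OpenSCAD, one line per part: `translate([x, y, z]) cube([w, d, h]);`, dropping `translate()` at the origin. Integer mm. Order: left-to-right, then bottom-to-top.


cube([60, 60, 2140]);
translate([60, 0, 280]) cube([260, 60, 60]);
translate([60, 0, 560]) cube([260, 60, 60]);
translate([60, 0, 840]) cube([260, 60, 60]);
translate([60, 0, 1120]) cube([260, 60, 60]);
translate([60, 0, 1400]) cube([260, 60, 60]);
translate([60, 0, 1680]) cube([260, 60, 60]);
translate([320, 0, 0]) cube([60, 60, 2140]);


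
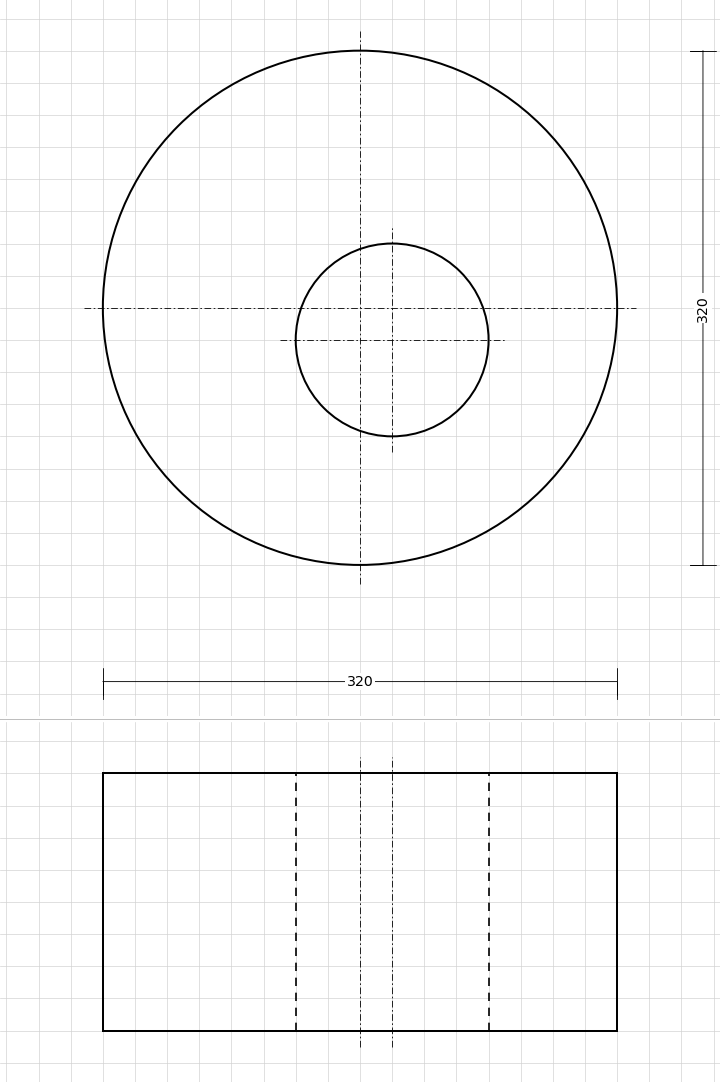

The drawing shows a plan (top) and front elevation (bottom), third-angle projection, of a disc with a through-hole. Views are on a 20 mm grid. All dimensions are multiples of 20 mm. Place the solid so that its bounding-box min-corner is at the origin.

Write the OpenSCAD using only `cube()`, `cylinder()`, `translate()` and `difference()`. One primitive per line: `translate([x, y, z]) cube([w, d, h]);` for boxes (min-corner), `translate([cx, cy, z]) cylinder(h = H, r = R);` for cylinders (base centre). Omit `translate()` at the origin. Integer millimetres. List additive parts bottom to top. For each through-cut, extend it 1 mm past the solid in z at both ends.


difference() {
  translate([160, 160, 0]) cylinder(h = 160, r = 160);
  translate([180, 140, -1]) cylinder(h = 162, r = 60);
}
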